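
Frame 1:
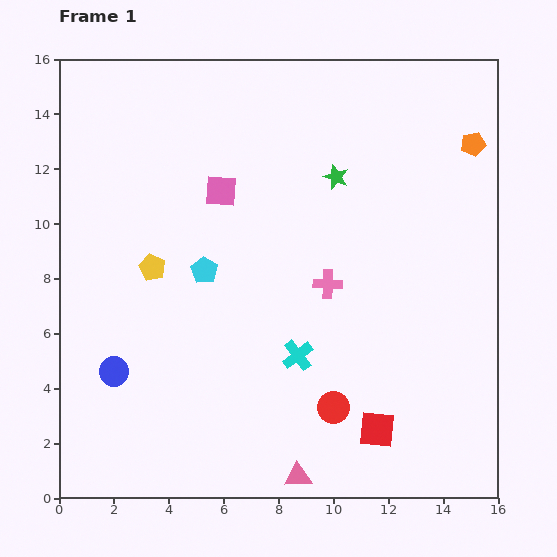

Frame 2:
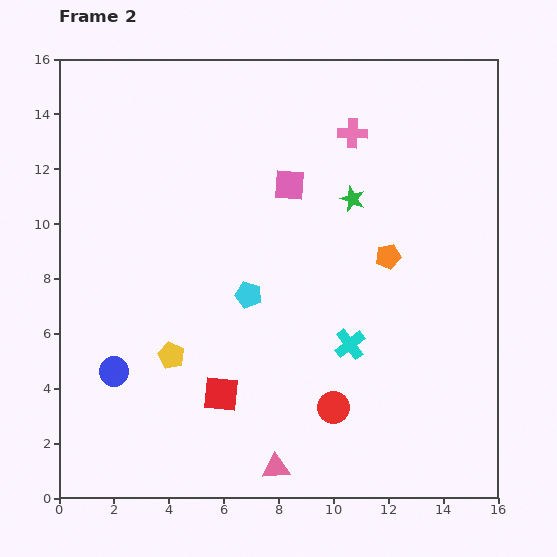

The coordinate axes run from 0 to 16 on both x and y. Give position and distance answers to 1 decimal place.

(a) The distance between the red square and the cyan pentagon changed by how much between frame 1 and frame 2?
-4.9

Distance in frame 1: 8.6. Distance in frame 2: 3.7.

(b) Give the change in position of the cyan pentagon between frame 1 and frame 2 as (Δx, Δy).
(1.6, -0.9)

The cyan pentagon was at (5.3, 8.3) in frame 1 and (6.9, 7.4) in frame 2.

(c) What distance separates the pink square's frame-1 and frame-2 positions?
2.5

The pink square moved from (5.9, 11.2) to (8.4, 11.4), a distance of √(2.5² + 0.2²) ≈ 2.5.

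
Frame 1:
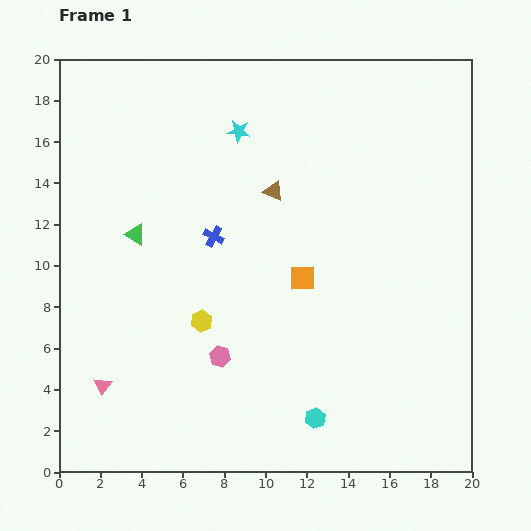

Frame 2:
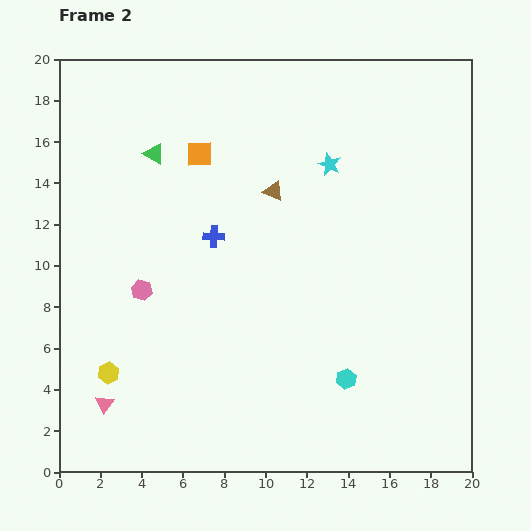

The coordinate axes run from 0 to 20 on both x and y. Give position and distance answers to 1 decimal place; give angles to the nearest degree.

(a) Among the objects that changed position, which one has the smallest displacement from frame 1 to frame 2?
the pink triangle

(moved 0.9)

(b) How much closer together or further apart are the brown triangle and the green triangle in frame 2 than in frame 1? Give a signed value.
-0.9

Distance in frame 1: 7.0. Distance in frame 2: 6.1.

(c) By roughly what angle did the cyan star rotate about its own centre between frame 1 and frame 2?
16° clockwise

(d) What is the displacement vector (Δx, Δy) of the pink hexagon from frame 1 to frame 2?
(-3.8, 3.2)

The pink hexagon was at (7.8, 5.6) in frame 1 and (4.0, 8.8) in frame 2.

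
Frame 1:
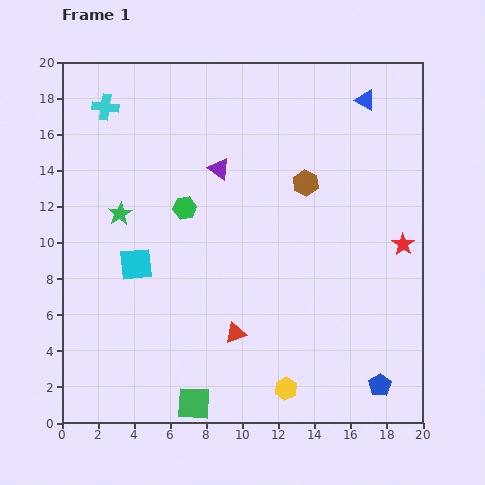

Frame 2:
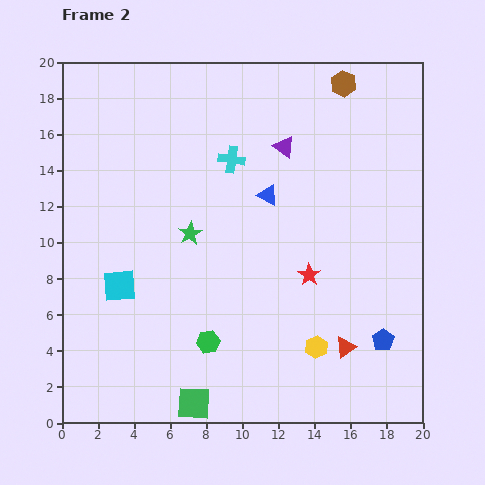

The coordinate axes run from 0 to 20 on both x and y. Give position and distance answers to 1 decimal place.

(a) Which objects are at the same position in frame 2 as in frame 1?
the green square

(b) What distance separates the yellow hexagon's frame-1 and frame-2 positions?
2.9

The yellow hexagon moved from (12.4, 1.9) to (14.1, 4.2), a distance of √(1.7² + 2.3²) ≈ 2.9.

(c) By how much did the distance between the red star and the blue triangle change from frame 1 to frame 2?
-3.3

Distance in frame 1: 8.3. Distance in frame 2: 5.0.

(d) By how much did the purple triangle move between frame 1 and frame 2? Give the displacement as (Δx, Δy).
(3.6, 1.2)

The purple triangle was at (8.7, 14.1) in frame 1 and (12.3, 15.3) in frame 2.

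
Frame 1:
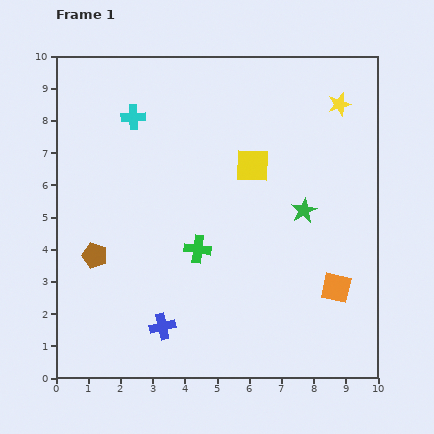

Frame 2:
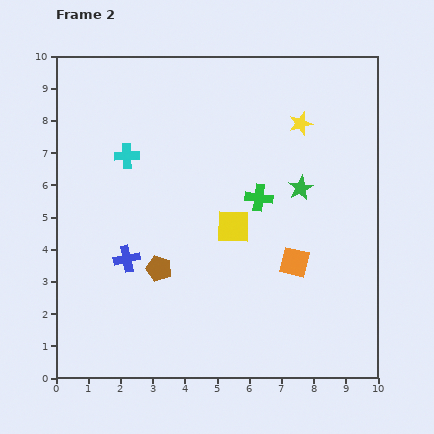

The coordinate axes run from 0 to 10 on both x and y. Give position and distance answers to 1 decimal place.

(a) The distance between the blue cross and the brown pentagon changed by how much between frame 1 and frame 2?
-2.0

Distance in frame 1: 3.0. Distance in frame 2: 1.0.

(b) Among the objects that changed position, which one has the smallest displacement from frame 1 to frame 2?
the green star

(moved 0.7)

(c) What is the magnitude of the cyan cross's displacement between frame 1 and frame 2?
1.2

The cyan cross moved from (2.4, 8.1) to (2.2, 6.9), a distance of √(0.2² + 1.2²) ≈ 1.2.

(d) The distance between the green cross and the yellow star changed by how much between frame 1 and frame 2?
-3.7

Distance in frame 1: 6.3. Distance in frame 2: 2.6.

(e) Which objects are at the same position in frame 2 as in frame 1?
none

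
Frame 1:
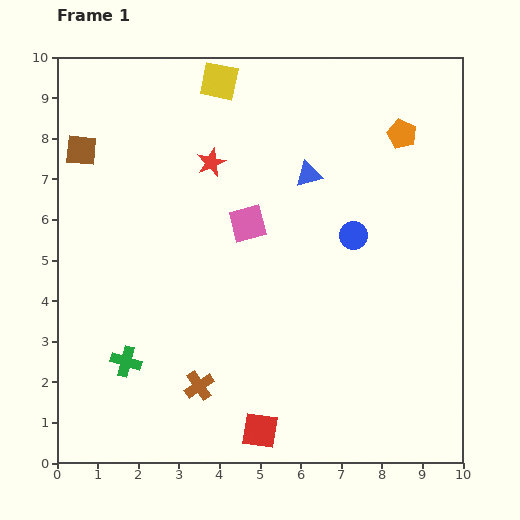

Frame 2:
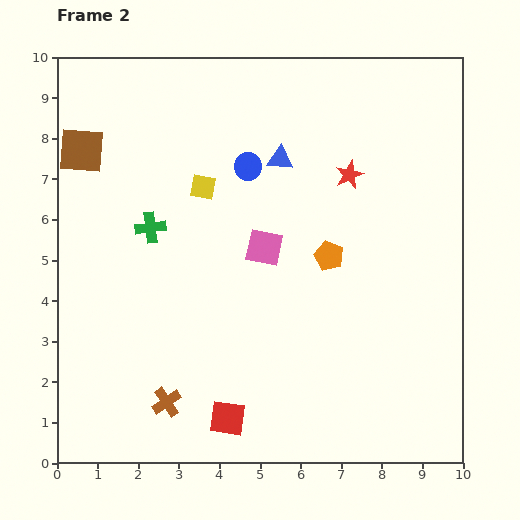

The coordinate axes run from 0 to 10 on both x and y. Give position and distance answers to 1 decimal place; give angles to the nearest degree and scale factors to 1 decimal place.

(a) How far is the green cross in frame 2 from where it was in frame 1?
3.4

The green cross moved from (1.7, 2.5) to (2.3, 5.8), a distance of √(0.6² + 3.3²) ≈ 3.4.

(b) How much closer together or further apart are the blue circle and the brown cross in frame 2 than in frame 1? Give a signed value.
+0.8

Distance in frame 1: 5.3. Distance in frame 2: 6.1.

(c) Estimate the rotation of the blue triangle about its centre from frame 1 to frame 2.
20° clockwise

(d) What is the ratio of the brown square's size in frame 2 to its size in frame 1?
1.5×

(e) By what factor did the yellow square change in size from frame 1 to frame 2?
0.7×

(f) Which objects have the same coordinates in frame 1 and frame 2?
the brown square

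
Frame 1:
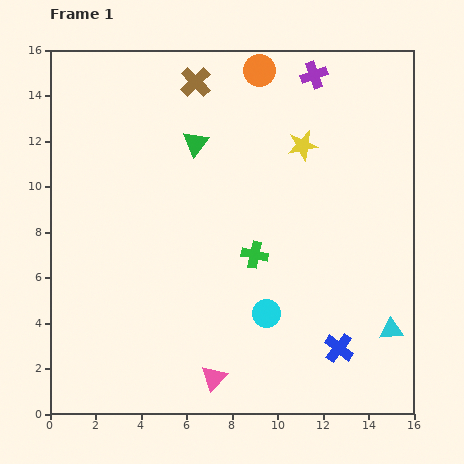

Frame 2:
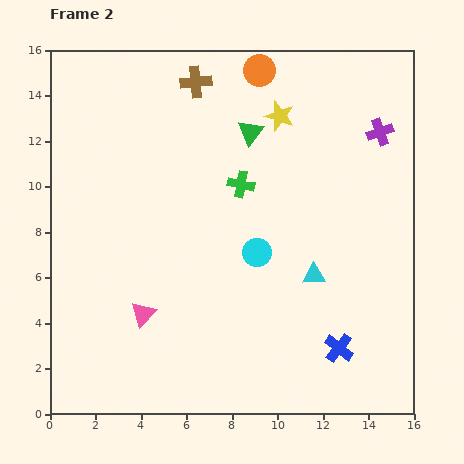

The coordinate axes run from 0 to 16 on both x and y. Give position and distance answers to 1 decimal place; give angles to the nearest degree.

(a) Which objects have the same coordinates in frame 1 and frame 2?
the orange circle, the blue cross, the brown cross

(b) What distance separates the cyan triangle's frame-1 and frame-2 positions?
4.2

The cyan triangle moved from (15.0, 3.7) to (11.6, 6.1), a distance of √(3.4² + 2.4²) ≈ 4.2.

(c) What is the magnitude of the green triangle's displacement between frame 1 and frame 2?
2.5

The green triangle moved from (6.4, 11.9) to (8.8, 12.4), a distance of √(2.4² + 0.5²) ≈ 2.5.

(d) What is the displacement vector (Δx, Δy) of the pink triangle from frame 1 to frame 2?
(-3.1, 2.8)

The pink triangle was at (7.2, 1.6) in frame 1 and (4.1, 4.4) in frame 2.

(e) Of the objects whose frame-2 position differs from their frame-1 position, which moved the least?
the yellow star

(moved 1.6)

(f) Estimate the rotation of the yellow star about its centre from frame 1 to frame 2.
30° clockwise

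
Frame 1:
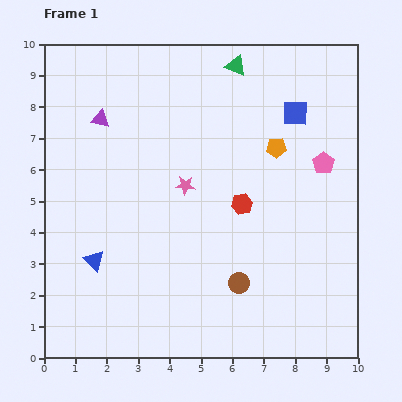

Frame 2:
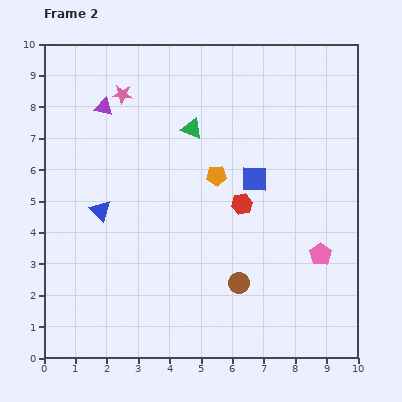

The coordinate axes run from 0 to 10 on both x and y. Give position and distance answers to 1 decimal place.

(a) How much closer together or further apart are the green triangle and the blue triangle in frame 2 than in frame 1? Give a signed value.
-3.8

Distance in frame 1: 7.7. Distance in frame 2: 3.9.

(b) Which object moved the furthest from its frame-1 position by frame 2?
the pink star

(moved 3.5; next 2.9)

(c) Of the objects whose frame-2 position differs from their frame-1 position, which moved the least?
the purple triangle

(moved 0.4)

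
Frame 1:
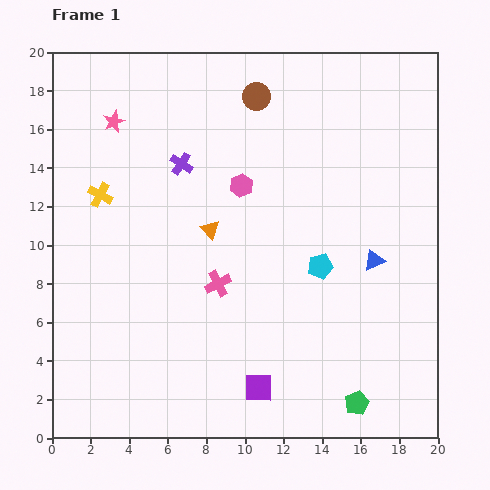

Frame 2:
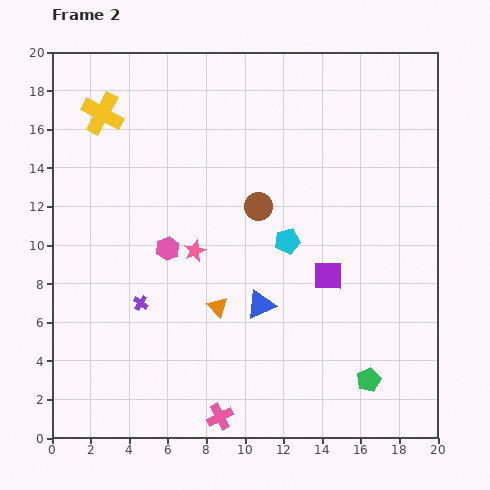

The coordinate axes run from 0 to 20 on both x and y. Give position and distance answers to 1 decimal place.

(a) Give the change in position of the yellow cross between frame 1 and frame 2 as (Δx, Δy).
(0.1, 4.2)

The yellow cross was at (2.5, 12.6) in frame 1 and (2.6, 16.8) in frame 2.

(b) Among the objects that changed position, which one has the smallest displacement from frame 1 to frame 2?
the green pentagon

(moved 1.3)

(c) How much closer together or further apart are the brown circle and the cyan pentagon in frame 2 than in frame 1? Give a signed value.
-7.1

Distance in frame 1: 9.4. Distance in frame 2: 2.3.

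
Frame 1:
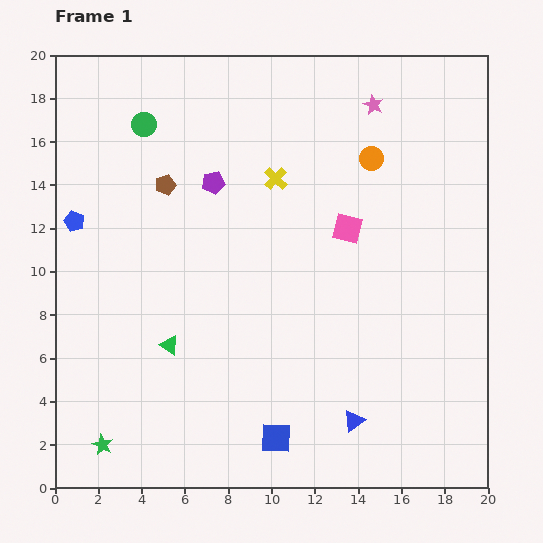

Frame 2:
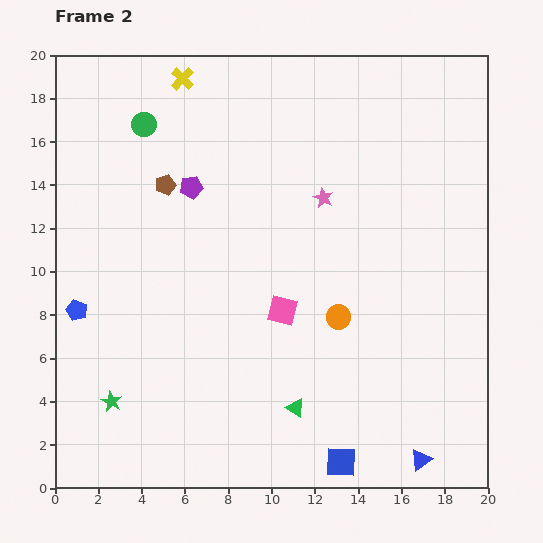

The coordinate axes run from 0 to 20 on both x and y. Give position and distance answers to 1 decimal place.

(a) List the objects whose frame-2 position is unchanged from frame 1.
the green circle, the brown pentagon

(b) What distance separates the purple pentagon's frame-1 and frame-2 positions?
1.0

The purple pentagon moved from (7.3, 14.1) to (6.3, 13.9), a distance of √(1.0² + 0.2²) ≈ 1.0.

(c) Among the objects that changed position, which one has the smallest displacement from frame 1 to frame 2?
the purple pentagon

(moved 1.0)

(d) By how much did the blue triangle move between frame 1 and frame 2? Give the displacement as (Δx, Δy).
(3.1, -1.8)

The blue triangle was at (13.8, 3.1) in frame 1 and (16.9, 1.3) in frame 2.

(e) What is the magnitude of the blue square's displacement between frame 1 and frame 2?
3.2

The blue square moved from (10.2, 2.3) to (13.2, 1.2), a distance of √(3.0² + 1.1²) ≈ 3.2.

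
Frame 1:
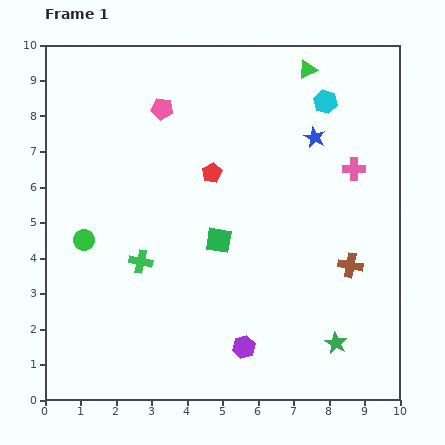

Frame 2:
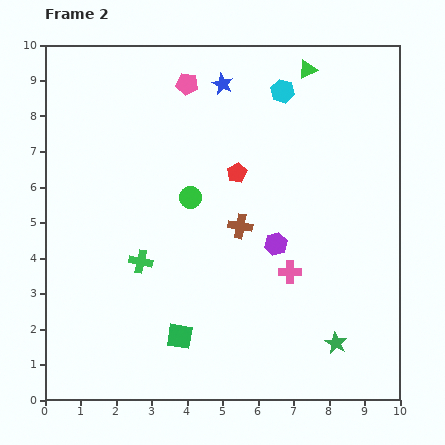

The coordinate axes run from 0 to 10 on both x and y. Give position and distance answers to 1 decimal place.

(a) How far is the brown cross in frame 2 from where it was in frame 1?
3.3

The brown cross moved from (8.6, 3.8) to (5.5, 4.9), a distance of √(3.1² + 1.1²) ≈ 3.3.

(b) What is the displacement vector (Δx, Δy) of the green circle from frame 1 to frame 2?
(3.0, 1.2)

The green circle was at (1.1, 4.5) in frame 1 and (4.1, 5.7) in frame 2.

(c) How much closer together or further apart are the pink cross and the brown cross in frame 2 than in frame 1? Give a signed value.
-0.8

Distance in frame 1: 2.7. Distance in frame 2: 1.9.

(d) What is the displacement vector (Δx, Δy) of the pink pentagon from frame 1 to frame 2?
(0.7, 0.7)

The pink pentagon was at (3.3, 8.2) in frame 1 and (4.0, 8.9) in frame 2.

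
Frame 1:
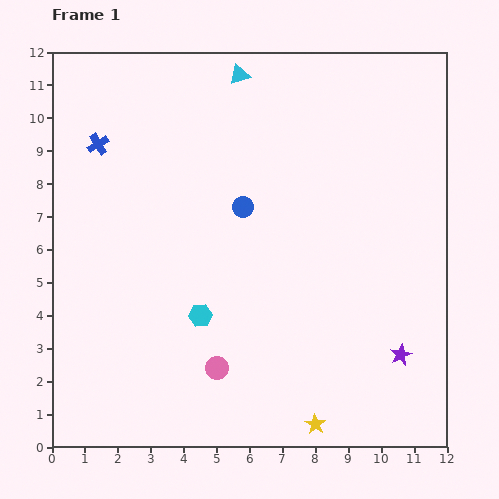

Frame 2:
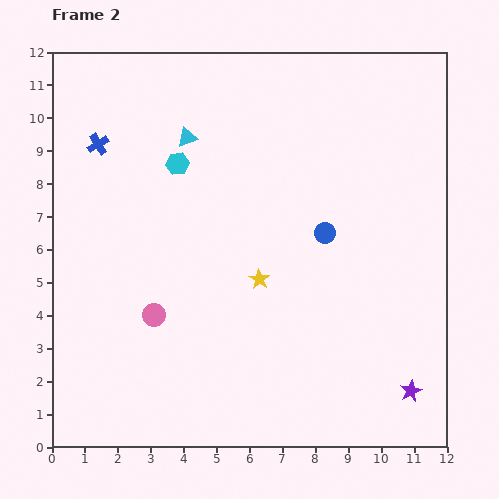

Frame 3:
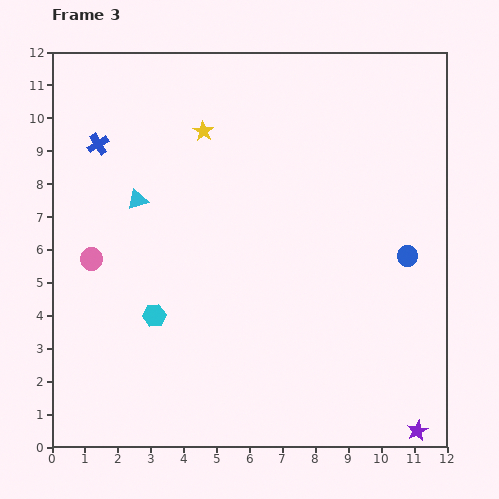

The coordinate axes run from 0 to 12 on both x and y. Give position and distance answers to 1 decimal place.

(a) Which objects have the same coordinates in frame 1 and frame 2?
the blue cross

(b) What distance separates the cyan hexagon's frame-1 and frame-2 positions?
4.7

The cyan hexagon moved from (4.5, 4.0) to (3.8, 8.6), a distance of √(0.7² + 4.6²) ≈ 4.7.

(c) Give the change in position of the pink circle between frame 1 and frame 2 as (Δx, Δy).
(-1.9, 1.6)

The pink circle was at (5.0, 2.4) in frame 1 and (3.1, 4.0) in frame 2.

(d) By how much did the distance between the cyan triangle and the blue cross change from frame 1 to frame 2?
-2.1

Distance in frame 1: 4.8. Distance in frame 2: 2.7.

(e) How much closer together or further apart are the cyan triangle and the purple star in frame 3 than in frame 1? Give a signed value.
+1.2

Distance in frame 1: 9.8. Distance in frame 3: 11.0.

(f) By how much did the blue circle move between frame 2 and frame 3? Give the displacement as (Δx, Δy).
(2.5, -0.7)

The blue circle was at (8.3, 6.5) in frame 2 and (10.8, 5.8) in frame 3.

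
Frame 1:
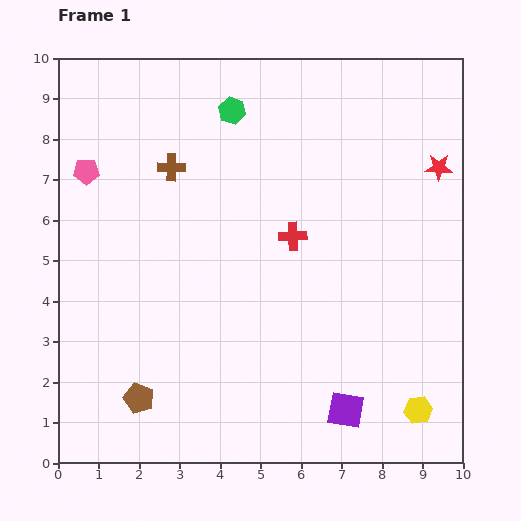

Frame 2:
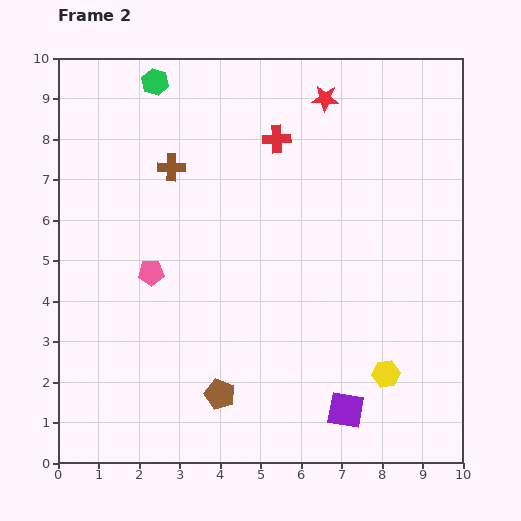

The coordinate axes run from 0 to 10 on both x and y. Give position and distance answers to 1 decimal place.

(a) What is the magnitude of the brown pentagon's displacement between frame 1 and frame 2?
2.0

The brown pentagon moved from (2.0, 1.6) to (4.0, 1.7), a distance of √(2.0² + 0.1²) ≈ 2.0.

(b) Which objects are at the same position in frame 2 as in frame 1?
the brown cross, the purple square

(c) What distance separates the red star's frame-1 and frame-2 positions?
3.3

The red star moved from (9.4, 7.3) to (6.6, 9.0), a distance of √(2.8² + 1.7²) ≈ 3.3.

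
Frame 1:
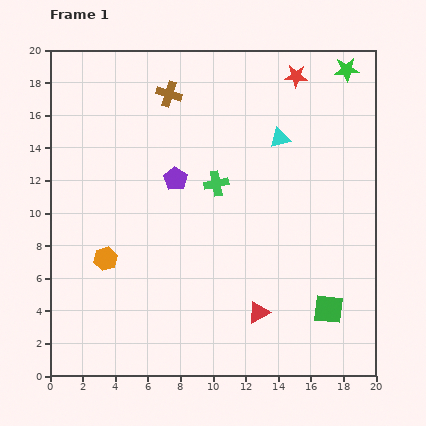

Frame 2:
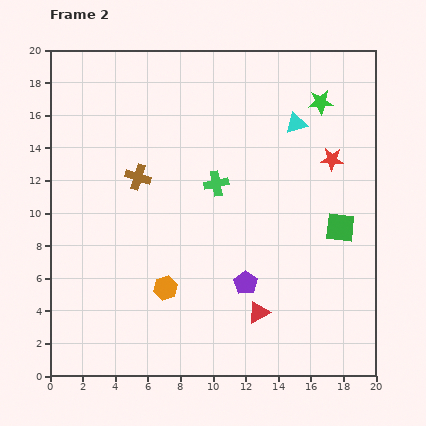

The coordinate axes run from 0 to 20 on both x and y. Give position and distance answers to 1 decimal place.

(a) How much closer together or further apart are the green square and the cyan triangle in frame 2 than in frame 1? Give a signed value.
-4.0

Distance in frame 1: 10.9. Distance in frame 2: 6.9.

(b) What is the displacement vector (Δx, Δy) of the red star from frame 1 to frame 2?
(2.2, -5.1)

The red star was at (15.1, 18.4) in frame 1 and (17.3, 13.3) in frame 2.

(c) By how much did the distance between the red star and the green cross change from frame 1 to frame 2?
-0.9

Distance in frame 1: 8.2. Distance in frame 2: 7.3.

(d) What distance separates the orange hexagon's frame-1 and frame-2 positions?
4.1

The orange hexagon moved from (3.4, 7.2) to (7.1, 5.4), a distance of √(3.7² + 1.8²) ≈ 4.1.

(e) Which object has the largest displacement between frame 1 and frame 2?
the purple pentagon

(moved 7.7; next 5.6)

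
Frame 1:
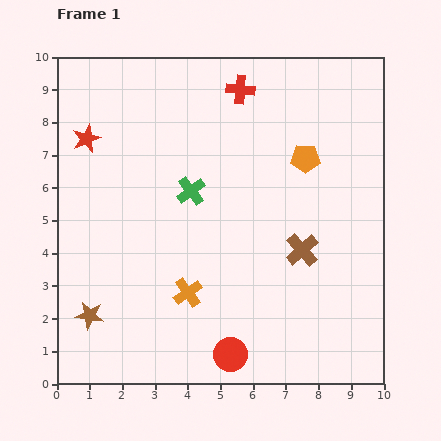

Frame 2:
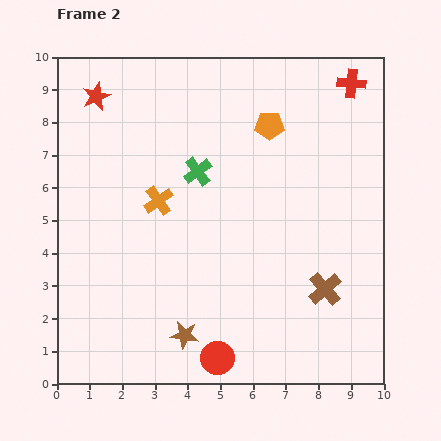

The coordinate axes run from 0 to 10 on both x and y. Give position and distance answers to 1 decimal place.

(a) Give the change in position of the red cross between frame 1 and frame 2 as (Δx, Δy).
(3.4, 0.2)

The red cross was at (5.6, 9.0) in frame 1 and (9.0, 9.2) in frame 2.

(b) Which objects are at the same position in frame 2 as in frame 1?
none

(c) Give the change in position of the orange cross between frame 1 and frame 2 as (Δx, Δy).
(-0.9, 2.8)

The orange cross was at (4.0, 2.8) in frame 1 and (3.1, 5.6) in frame 2.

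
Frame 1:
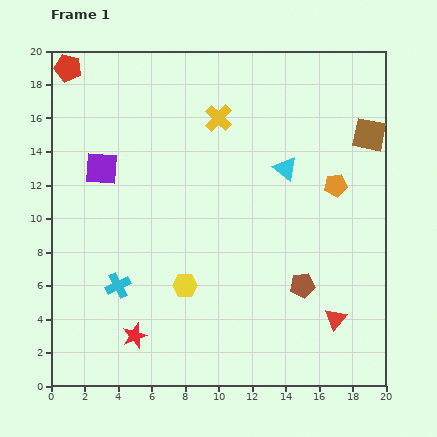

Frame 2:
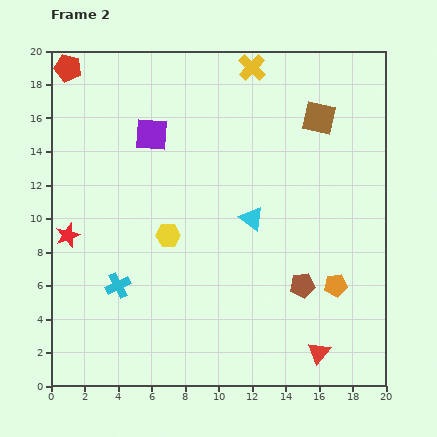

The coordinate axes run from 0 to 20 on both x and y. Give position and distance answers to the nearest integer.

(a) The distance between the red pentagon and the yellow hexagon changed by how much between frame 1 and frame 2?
-3

Distance in frame 1: 15. Distance in frame 2: 12.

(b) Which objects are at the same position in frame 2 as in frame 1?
the brown pentagon, the cyan cross, the red pentagon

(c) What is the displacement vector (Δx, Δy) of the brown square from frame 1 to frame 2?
(-3, 1)

The brown square was at (19, 15) in frame 1 and (16, 16) in frame 2.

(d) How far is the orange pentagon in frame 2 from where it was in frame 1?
6

The orange pentagon moved from (17, 12) to (17, 6), a distance of √(0² + 6²) ≈ 6.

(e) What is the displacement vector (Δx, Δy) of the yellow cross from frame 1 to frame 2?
(2, 3)

The yellow cross was at (10, 16) in frame 1 and (12, 19) in frame 2.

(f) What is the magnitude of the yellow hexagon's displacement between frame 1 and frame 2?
3

The yellow hexagon moved from (8, 6) to (7, 9), a distance of √(1² + 3²) ≈ 3.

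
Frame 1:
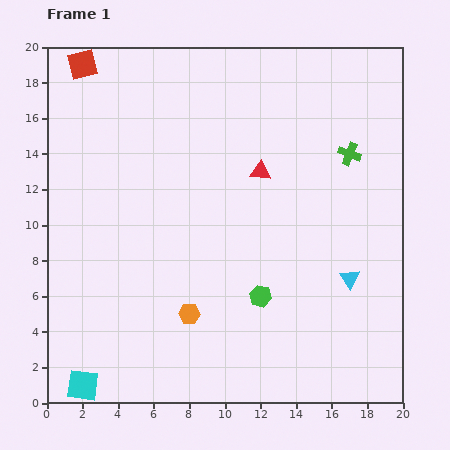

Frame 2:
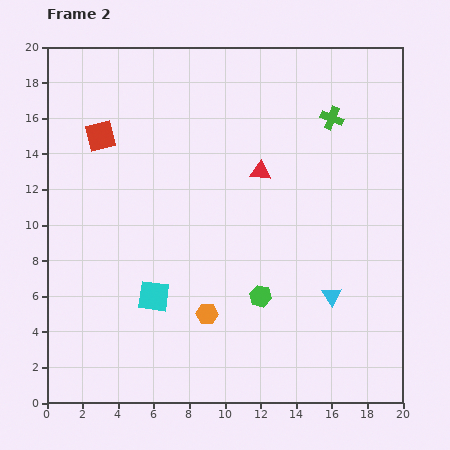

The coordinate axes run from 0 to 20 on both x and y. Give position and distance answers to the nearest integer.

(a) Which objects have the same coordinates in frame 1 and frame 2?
the green hexagon, the red triangle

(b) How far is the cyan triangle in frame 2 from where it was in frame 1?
1

The cyan triangle moved from (17, 7) to (16, 6), a distance of √(1² + 1²) ≈ 1.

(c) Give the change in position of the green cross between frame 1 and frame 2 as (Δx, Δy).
(-1, 2)

The green cross was at (17, 14) in frame 1 and (16, 16) in frame 2.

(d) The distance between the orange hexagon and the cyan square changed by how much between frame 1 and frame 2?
-4

Distance in frame 1: 7. Distance in frame 2: 3.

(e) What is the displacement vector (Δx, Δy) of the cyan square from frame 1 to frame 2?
(4, 5)

The cyan square was at (2, 1) in frame 1 and (6, 6) in frame 2.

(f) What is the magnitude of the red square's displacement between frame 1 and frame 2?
4

The red square moved from (2, 19) to (3, 15), a distance of √(1² + 4²) ≈ 4.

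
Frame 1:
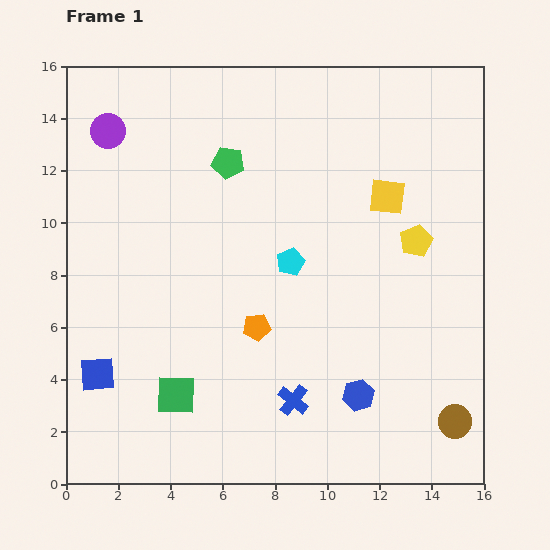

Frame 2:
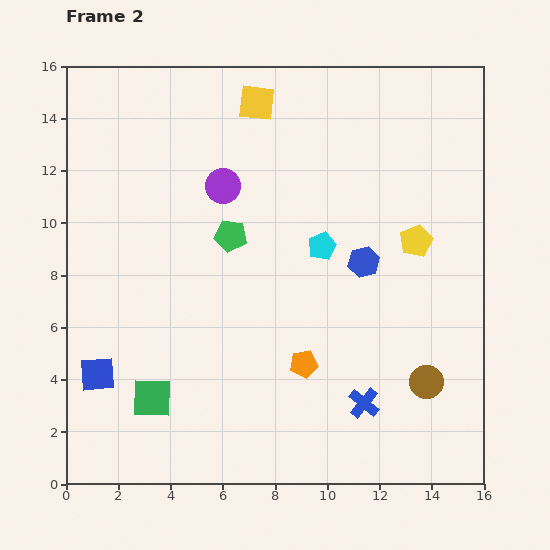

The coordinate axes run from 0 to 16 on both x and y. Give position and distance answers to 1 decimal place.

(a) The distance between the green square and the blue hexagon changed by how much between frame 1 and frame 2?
+2.6

Distance in frame 1: 7.0. Distance in frame 2: 9.6.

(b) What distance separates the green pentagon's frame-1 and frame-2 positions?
2.8

The green pentagon moved from (6.2, 12.3) to (6.3, 9.5), a distance of √(0.1² + 2.8²) ≈ 2.8.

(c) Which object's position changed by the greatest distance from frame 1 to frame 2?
the yellow square

(moved 6.2; next 5.1)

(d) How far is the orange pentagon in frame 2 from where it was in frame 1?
2.3

The orange pentagon moved from (7.3, 6.0) to (9.1, 4.6), a distance of √(1.8² + 1.4²) ≈ 2.3.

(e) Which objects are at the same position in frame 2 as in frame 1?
the yellow pentagon, the blue square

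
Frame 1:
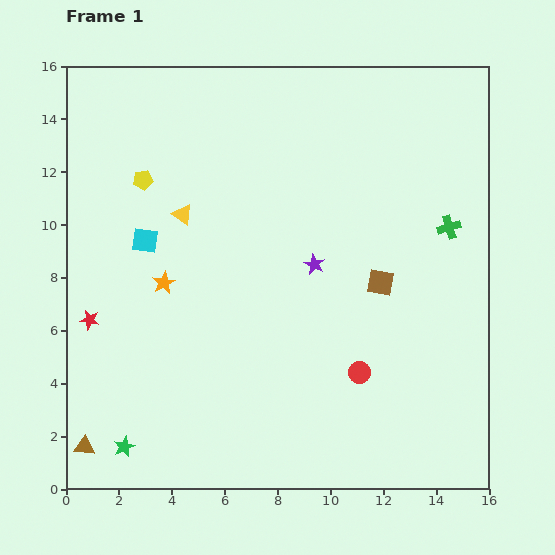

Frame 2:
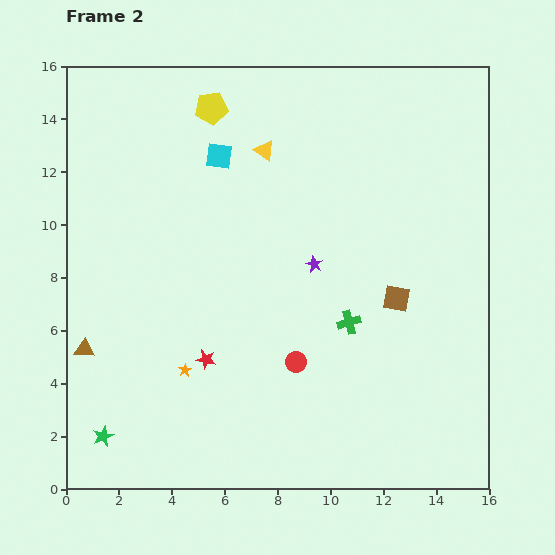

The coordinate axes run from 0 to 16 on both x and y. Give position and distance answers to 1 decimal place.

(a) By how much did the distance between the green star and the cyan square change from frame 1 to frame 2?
+3.7

Distance in frame 1: 7.8. Distance in frame 2: 11.5.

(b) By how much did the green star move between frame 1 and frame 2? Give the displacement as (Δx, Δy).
(-0.8, 0.4)

The green star was at (2.2, 1.6) in frame 1 and (1.4, 2.0) in frame 2.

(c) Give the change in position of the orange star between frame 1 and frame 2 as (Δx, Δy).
(0.8, -3.3)

The orange star was at (3.7, 7.8) in frame 1 and (4.5, 4.5) in frame 2.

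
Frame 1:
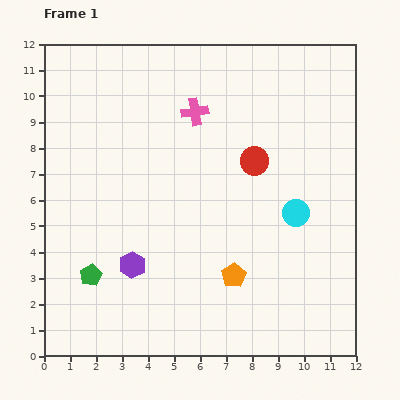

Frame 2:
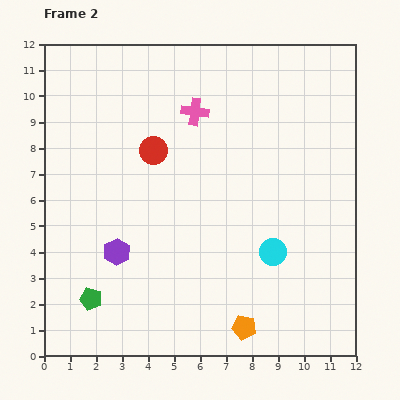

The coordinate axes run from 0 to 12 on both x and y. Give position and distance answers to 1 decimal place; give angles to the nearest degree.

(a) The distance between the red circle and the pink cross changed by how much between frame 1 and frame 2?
-0.8

Distance in frame 1: 3.0. Distance in frame 2: 2.2.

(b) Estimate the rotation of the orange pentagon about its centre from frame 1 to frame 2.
29° counter-clockwise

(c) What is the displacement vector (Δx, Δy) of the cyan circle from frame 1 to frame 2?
(-0.9, -1.5)

The cyan circle was at (9.7, 5.5) in frame 1 and (8.8, 4.0) in frame 2.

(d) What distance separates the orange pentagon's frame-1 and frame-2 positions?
2.0

The orange pentagon moved from (7.3, 3.1) to (7.7, 1.1), a distance of √(0.4² + 2.0²) ≈ 2.0.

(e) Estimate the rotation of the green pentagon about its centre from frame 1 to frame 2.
28° counter-clockwise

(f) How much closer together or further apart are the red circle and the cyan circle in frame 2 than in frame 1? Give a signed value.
+3.4

Distance in frame 1: 2.6. Distance in frame 2: 6.0.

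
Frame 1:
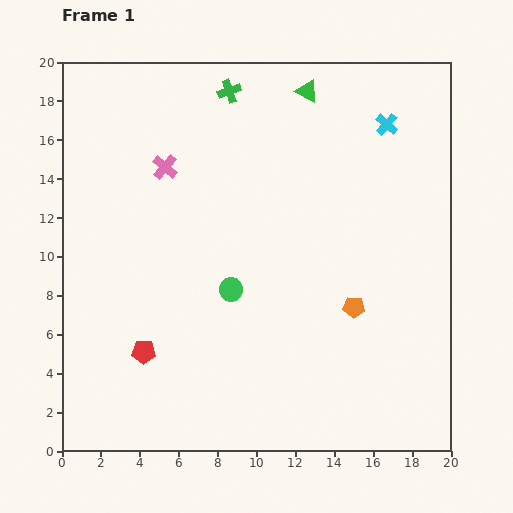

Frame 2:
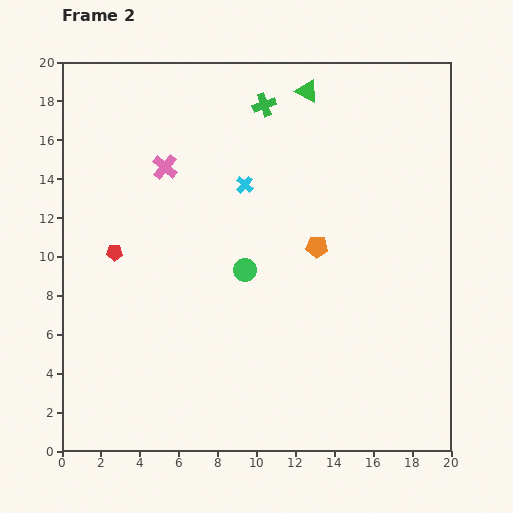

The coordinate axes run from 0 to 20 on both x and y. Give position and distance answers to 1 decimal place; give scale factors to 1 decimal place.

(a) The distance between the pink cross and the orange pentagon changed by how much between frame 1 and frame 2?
-3.3

Distance in frame 1: 12.1. Distance in frame 2: 8.8.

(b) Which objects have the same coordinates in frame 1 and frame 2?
the pink cross, the green triangle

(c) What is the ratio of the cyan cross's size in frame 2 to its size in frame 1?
0.8×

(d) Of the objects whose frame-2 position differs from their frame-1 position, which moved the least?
the green circle

(moved 1.2)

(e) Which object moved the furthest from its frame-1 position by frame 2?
the cyan cross

(moved 7.9; next 5.3)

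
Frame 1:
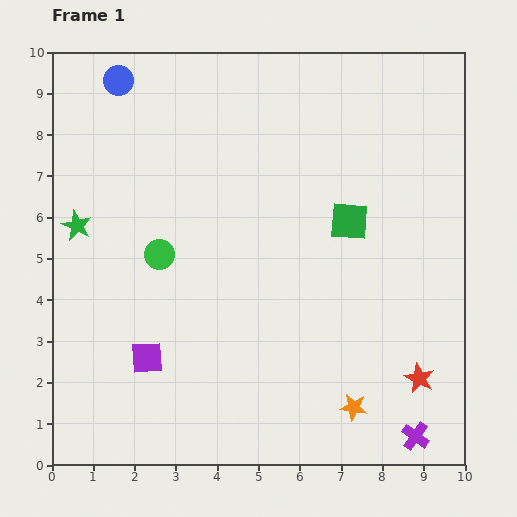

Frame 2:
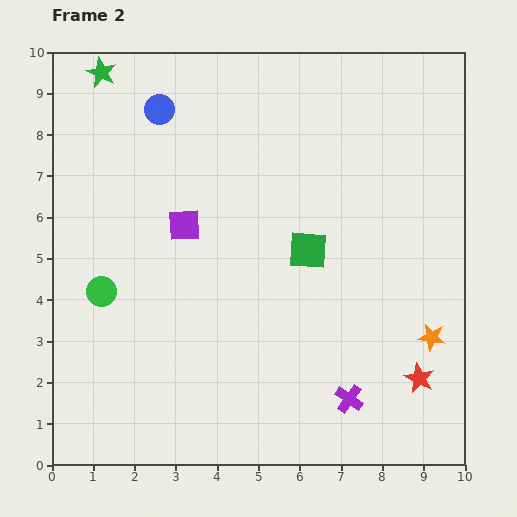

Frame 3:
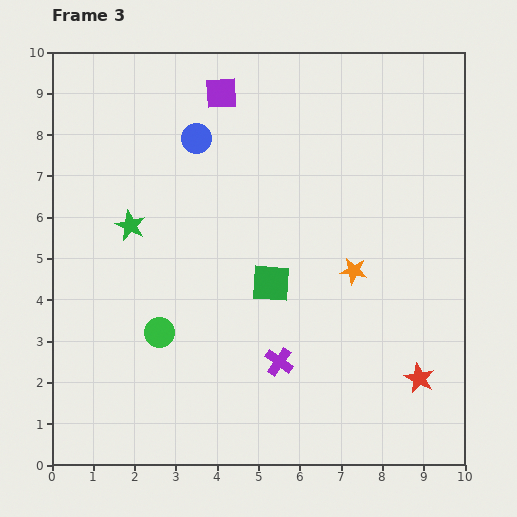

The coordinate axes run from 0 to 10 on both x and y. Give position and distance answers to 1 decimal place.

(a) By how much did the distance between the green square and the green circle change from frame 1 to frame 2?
+0.4

Distance in frame 1: 4.7. Distance in frame 2: 5.1.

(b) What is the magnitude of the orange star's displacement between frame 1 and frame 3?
3.3

The orange star moved from (7.3, 1.4) to (7.3, 4.7), a distance of √(0.0² + 3.3²) ≈ 3.3.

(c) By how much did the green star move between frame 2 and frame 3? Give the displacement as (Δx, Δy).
(0.7, -3.7)

The green star was at (1.2, 9.5) in frame 2 and (1.9, 5.8) in frame 3.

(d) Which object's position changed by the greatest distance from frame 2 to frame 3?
the green star

(moved 3.8; next 3.3)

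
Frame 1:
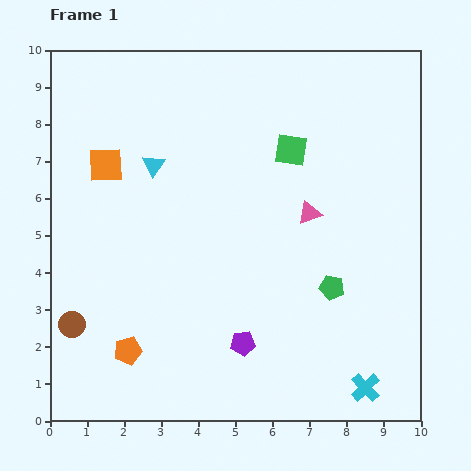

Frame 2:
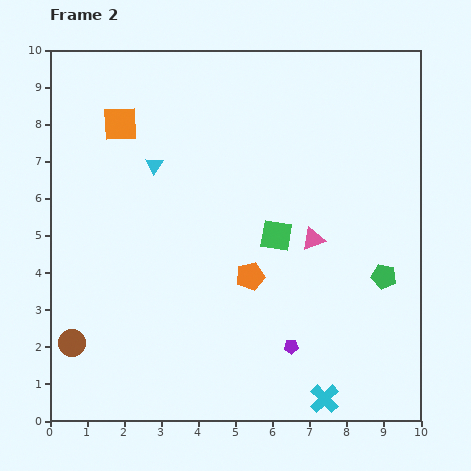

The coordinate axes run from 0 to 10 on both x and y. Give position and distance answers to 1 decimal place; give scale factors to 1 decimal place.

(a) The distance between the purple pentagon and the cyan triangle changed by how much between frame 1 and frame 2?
+0.7

Distance in frame 1: 5.4. Distance in frame 2: 6.1.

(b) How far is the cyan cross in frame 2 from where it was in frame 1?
1.1

The cyan cross moved from (8.5, 0.9) to (7.4, 0.6), a distance of √(1.1² + 0.3²) ≈ 1.1.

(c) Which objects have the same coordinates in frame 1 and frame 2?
the cyan triangle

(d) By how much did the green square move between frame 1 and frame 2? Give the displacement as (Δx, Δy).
(-0.4, -2.3)

The green square was at (6.5, 7.3) in frame 1 and (6.1, 5.0) in frame 2.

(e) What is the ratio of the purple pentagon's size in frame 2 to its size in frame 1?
0.6×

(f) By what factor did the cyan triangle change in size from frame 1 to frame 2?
0.8×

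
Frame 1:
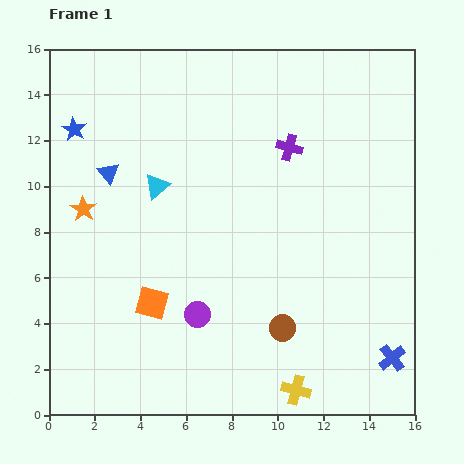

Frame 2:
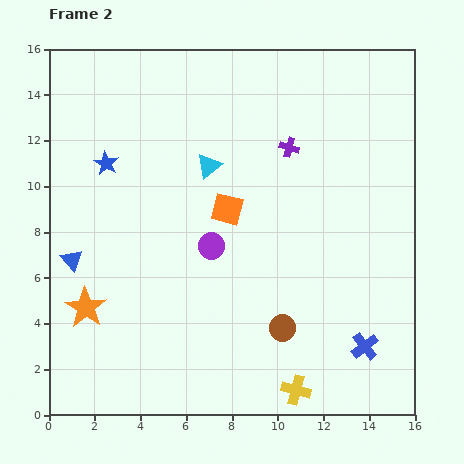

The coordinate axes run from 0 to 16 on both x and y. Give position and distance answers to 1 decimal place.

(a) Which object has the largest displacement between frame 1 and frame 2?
the orange square

(moved 5.3; next 4.3)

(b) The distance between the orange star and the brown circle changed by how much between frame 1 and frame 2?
-1.5

Distance in frame 1: 10.1. Distance in frame 2: 8.6.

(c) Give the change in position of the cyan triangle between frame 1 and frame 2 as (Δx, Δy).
(2.3, 0.9)

The cyan triangle was at (4.7, 10.0) in frame 1 and (7.0, 10.9) in frame 2.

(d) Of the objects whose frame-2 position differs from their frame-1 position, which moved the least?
the blue cross

(moved 1.3)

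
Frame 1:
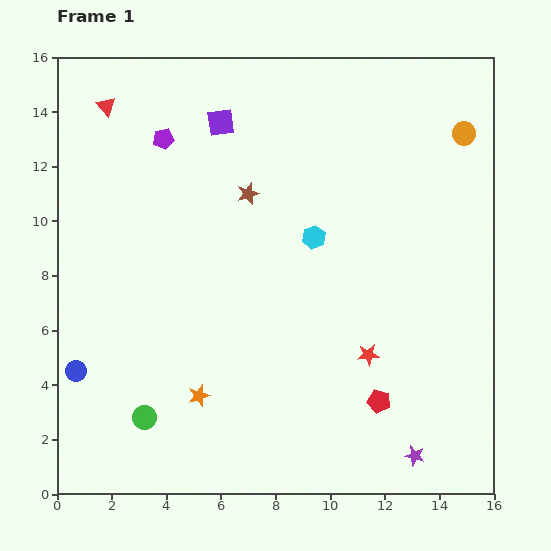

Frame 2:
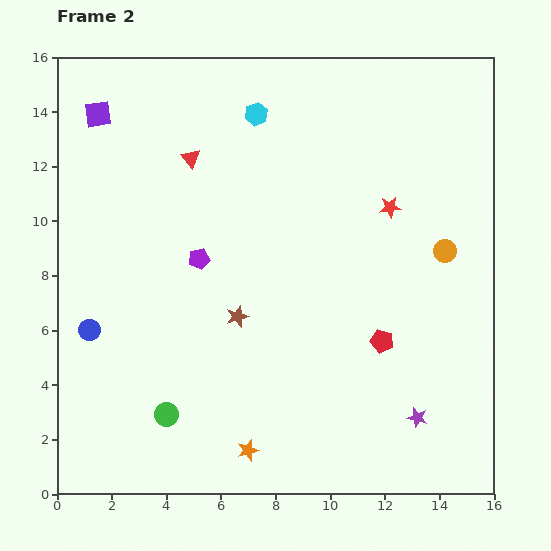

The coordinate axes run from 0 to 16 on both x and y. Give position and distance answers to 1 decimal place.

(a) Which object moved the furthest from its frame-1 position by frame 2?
the red star

(moved 5.5; next 5.0)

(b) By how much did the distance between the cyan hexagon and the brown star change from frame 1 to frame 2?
+4.5

Distance in frame 1: 2.9. Distance in frame 2: 7.4.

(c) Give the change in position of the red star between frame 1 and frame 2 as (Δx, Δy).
(0.8, 5.4)

The red star was at (11.4, 5.1) in frame 1 and (12.2, 10.5) in frame 2.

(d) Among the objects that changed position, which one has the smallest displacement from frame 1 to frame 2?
the green circle

(moved 0.8)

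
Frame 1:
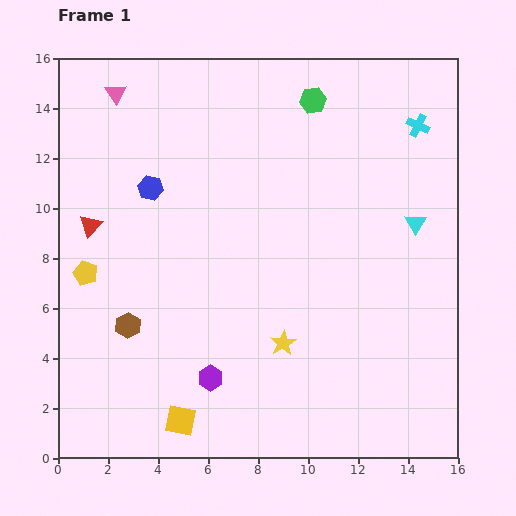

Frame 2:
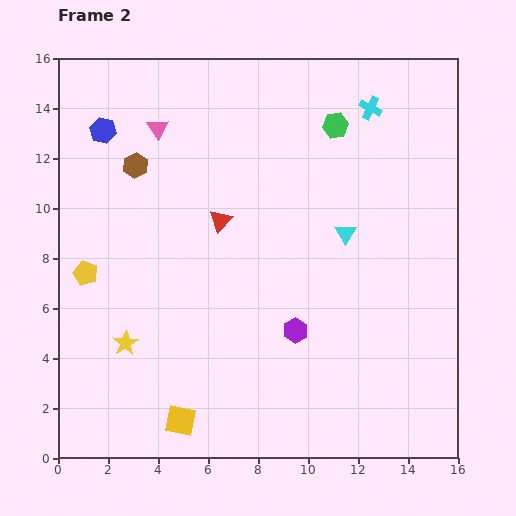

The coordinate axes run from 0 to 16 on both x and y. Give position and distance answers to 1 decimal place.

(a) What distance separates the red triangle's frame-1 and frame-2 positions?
5.2

The red triangle moved from (1.3, 9.3) to (6.5, 9.5), a distance of √(5.2² + 0.2²) ≈ 5.2.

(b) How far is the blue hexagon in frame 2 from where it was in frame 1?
3.0

The blue hexagon moved from (3.7, 10.8) to (1.8, 13.1), a distance of √(1.9² + 2.3²) ≈ 3.0.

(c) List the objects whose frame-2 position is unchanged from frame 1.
the yellow pentagon, the yellow square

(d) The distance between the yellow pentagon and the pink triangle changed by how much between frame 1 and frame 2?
-0.8

Distance in frame 1: 7.3. Distance in frame 2: 6.5.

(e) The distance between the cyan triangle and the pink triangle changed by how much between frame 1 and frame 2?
-4.5

Distance in frame 1: 13.1. Distance in frame 2: 8.6.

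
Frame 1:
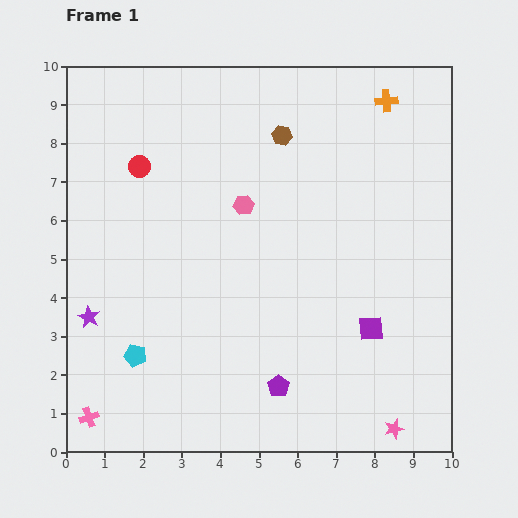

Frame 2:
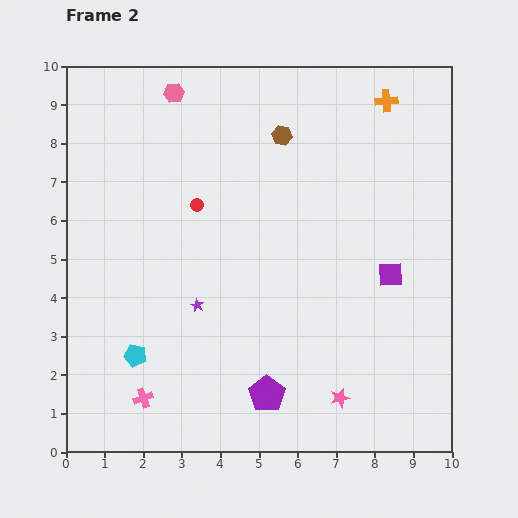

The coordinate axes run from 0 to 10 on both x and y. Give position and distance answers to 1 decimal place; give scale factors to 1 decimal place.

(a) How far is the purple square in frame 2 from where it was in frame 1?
1.5

The purple square moved from (7.9, 3.2) to (8.4, 4.6), a distance of √(0.5² + 1.4²) ≈ 1.5.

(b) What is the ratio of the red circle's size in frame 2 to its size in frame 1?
0.6×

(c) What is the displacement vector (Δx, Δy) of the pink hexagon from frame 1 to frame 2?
(-1.8, 2.9)

The pink hexagon was at (4.6, 6.4) in frame 1 and (2.8, 9.3) in frame 2.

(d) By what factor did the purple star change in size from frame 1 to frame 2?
0.6×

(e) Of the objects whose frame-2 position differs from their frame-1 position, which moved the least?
the purple pentagon

(moved 0.4)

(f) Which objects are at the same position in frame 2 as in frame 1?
the cyan pentagon, the orange cross, the brown hexagon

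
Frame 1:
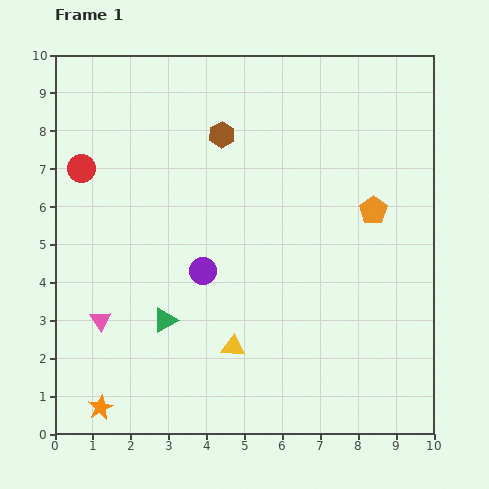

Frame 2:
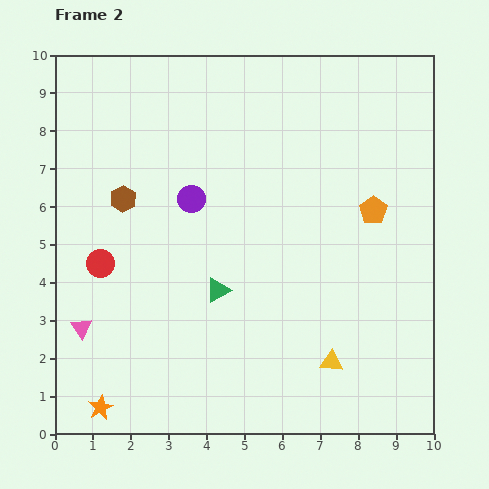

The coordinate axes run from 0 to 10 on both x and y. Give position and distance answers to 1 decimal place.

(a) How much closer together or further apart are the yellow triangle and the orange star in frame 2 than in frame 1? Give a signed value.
+2.4

Distance in frame 1: 3.8. Distance in frame 2: 6.2.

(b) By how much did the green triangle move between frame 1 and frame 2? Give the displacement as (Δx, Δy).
(1.4, 0.8)

The green triangle was at (2.9, 3.0) in frame 1 and (4.3, 3.8) in frame 2.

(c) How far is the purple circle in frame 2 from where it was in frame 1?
1.9

The purple circle moved from (3.9, 4.3) to (3.6, 6.2), a distance of √(0.3² + 1.9²) ≈ 1.9.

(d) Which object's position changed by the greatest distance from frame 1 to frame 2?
the brown hexagon

(moved 3.1; next 2.6)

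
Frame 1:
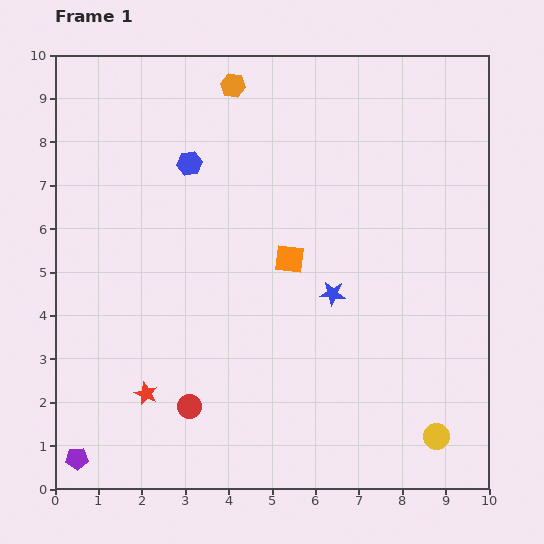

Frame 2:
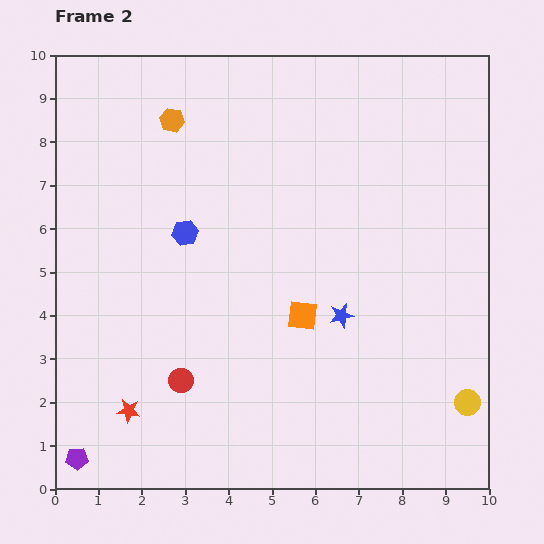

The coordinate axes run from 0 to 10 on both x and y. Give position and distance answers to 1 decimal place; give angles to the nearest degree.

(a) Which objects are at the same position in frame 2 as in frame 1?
the purple pentagon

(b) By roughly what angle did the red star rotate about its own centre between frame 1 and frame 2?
16° counter-clockwise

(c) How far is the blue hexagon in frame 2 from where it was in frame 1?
1.6

The blue hexagon moved from (3.1, 7.5) to (3.0, 5.9), a distance of √(0.1² + 1.6²) ≈ 1.6.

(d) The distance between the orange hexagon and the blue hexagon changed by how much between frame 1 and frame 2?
+0.5

Distance in frame 1: 2.1. Distance in frame 2: 2.6.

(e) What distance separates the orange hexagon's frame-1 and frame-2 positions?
1.6

The orange hexagon moved from (4.1, 9.3) to (2.7, 8.5), a distance of √(1.4² + 0.8²) ≈ 1.6.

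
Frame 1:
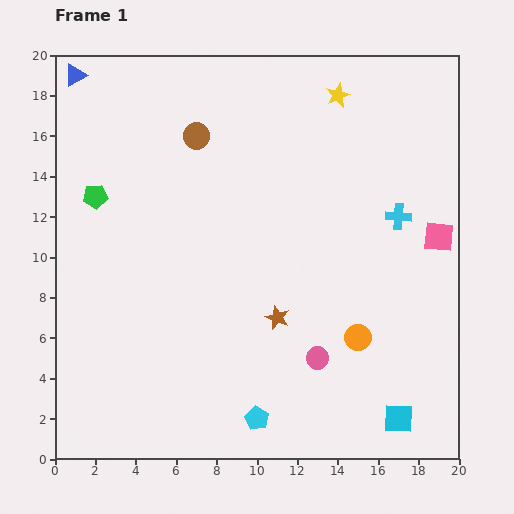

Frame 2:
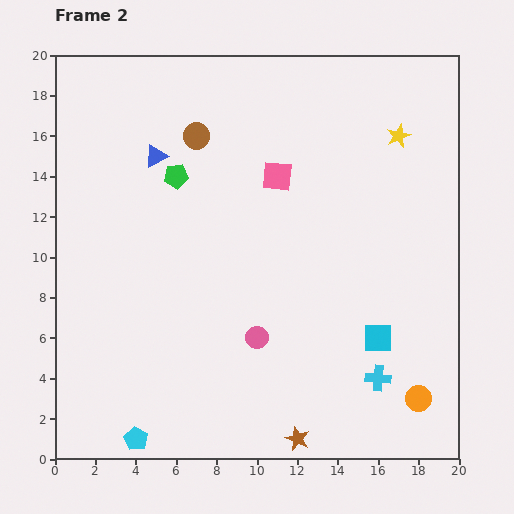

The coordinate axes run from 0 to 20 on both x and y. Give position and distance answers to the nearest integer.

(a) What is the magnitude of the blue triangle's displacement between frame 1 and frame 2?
6

The blue triangle moved from (1, 19) to (5, 15), a distance of √(4² + 4²) ≈ 6.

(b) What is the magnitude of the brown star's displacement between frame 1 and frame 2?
6

The brown star moved from (11, 7) to (12, 1), a distance of √(1² + 6²) ≈ 6.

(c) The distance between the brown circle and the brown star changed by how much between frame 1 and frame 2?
+6

Distance in frame 1: 10. Distance in frame 2: 16.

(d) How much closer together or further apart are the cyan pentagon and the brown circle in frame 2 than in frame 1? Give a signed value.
+1

Distance in frame 1: 14. Distance in frame 2: 15.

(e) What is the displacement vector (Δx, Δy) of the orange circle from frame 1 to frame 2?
(3, -3)

The orange circle was at (15, 6) in frame 1 and (18, 3) in frame 2.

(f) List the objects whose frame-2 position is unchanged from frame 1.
the brown circle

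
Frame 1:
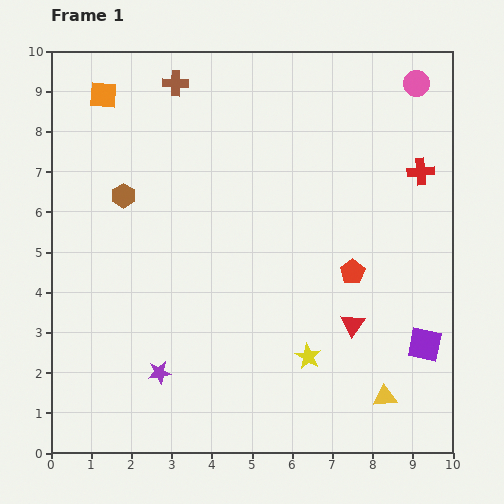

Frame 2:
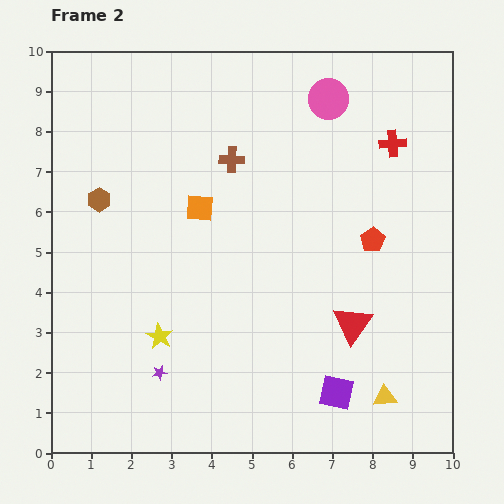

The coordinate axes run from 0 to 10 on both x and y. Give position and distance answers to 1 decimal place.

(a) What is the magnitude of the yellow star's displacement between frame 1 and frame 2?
3.7

The yellow star moved from (6.4, 2.4) to (2.7, 2.9), a distance of √(3.7² + 0.5²) ≈ 3.7.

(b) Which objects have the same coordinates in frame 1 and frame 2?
the purple star, the yellow triangle, the red triangle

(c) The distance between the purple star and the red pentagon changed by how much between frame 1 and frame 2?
+0.8

Distance in frame 1: 5.4. Distance in frame 2: 6.2.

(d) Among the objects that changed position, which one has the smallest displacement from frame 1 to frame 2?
the brown hexagon

(moved 0.6)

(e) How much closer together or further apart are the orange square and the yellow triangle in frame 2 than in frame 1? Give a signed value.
-3.7

Distance in frame 1: 10.3. Distance in frame 2: 6.6.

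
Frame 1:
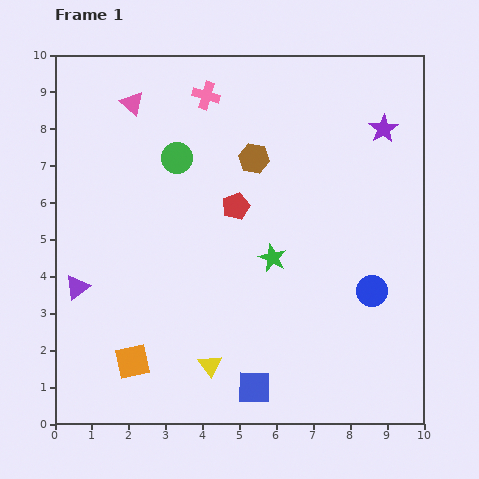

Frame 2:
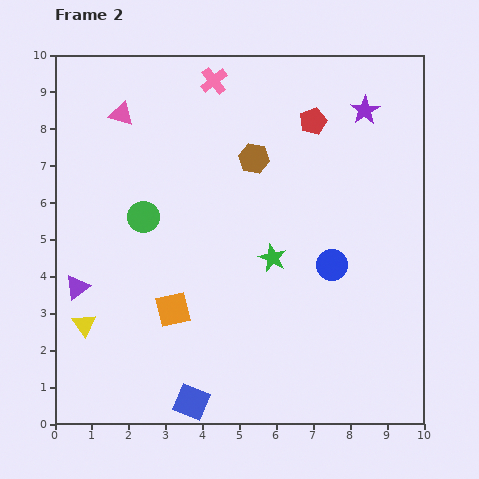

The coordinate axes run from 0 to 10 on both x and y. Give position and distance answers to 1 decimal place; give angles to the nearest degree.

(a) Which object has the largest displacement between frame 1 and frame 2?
the yellow triangle

(moved 3.6; next 3.1)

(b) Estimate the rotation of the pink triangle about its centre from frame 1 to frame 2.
25° counter-clockwise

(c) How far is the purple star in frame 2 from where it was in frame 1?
0.7

The purple star moved from (8.9, 8.0) to (8.4, 8.5), a distance of √(0.5² + 0.5²) ≈ 0.7.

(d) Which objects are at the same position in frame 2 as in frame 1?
the brown hexagon, the purple triangle, the green star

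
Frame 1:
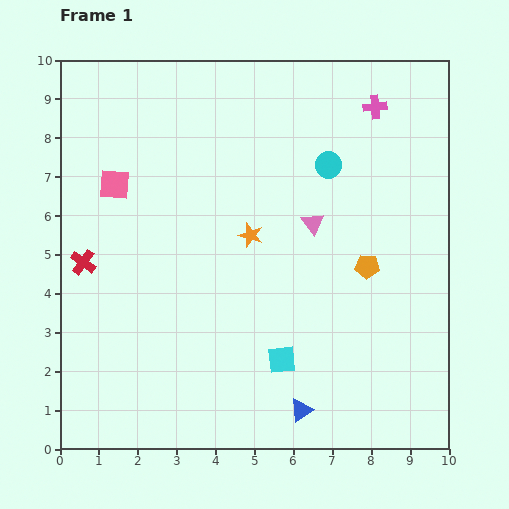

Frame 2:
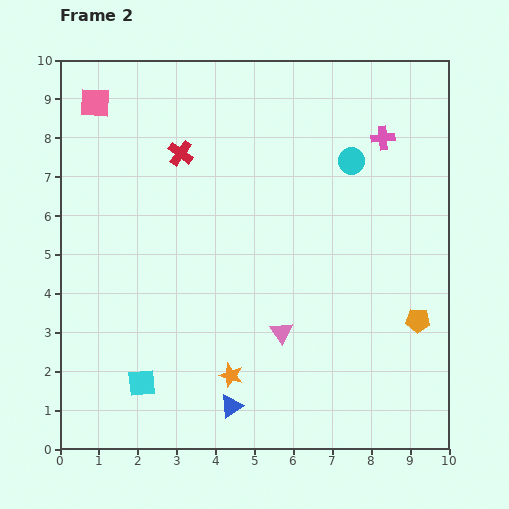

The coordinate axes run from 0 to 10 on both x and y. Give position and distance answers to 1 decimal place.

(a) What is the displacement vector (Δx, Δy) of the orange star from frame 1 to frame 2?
(-0.5, -3.6)

The orange star was at (4.9, 5.5) in frame 1 and (4.4, 1.9) in frame 2.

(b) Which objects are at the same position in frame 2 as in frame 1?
none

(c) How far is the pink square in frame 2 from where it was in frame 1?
2.2

The pink square moved from (1.4, 6.8) to (0.9, 8.9), a distance of √(0.5² + 2.1²) ≈ 2.2.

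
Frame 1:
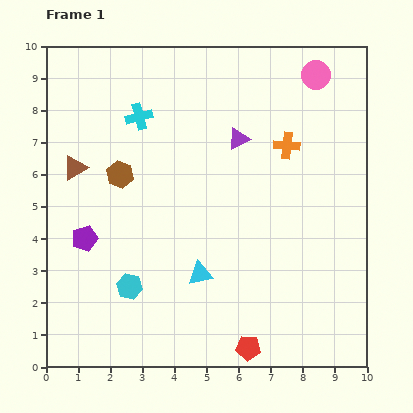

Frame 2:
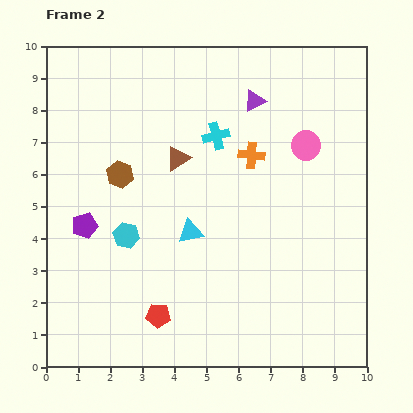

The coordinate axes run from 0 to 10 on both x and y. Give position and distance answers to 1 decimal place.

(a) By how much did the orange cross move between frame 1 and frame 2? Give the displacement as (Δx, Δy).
(-1.1, -0.3)

The orange cross was at (7.5, 6.9) in frame 1 and (6.4, 6.6) in frame 2.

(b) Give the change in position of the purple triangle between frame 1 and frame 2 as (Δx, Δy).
(0.5, 1.2)

The purple triangle was at (6.0, 7.1) in frame 1 and (6.5, 8.3) in frame 2.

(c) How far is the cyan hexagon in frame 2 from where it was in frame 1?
1.6

The cyan hexagon moved from (2.6, 2.5) to (2.5, 4.1), a distance of √(0.1² + 1.6²) ≈ 1.6.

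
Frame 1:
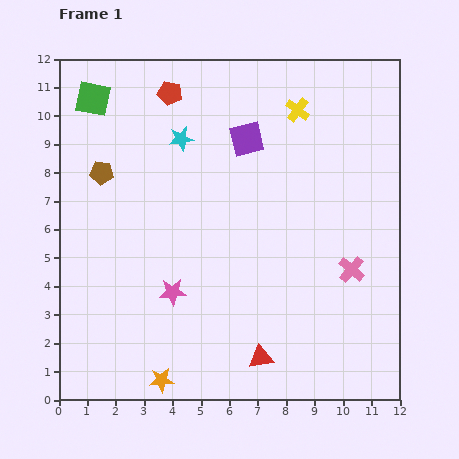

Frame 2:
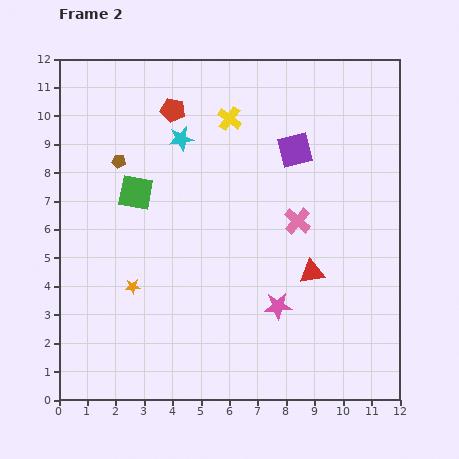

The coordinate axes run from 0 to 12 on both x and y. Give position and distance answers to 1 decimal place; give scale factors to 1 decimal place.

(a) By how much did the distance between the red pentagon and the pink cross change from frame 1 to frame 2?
-3.0

Distance in frame 1: 8.9. Distance in frame 2: 5.9.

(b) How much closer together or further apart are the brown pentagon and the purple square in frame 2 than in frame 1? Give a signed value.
+1.0

Distance in frame 1: 5.2. Distance in frame 2: 6.2.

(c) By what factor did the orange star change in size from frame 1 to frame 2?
0.6×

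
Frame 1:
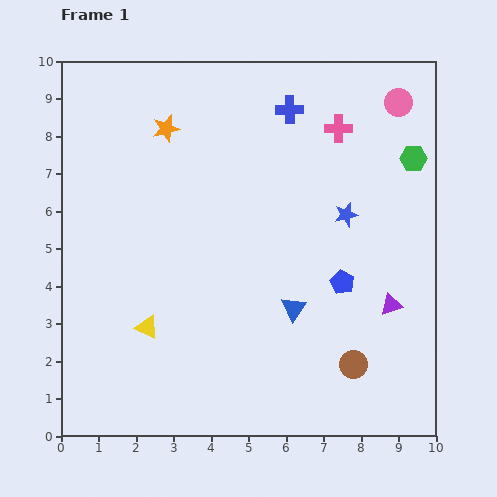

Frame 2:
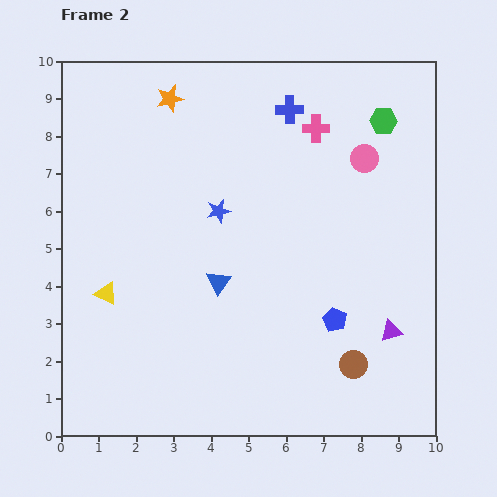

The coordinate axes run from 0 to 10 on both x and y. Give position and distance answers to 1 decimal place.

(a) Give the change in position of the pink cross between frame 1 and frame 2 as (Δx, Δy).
(-0.6, 0.0)

The pink cross was at (7.4, 8.2) in frame 1 and (6.8, 8.2) in frame 2.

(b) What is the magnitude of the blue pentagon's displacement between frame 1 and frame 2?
1.0

The blue pentagon moved from (7.5, 4.1) to (7.3, 3.1), a distance of √(0.2² + 1.0²) ≈ 1.0.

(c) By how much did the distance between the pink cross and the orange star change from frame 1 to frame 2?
-0.6

Distance in frame 1: 4.6. Distance in frame 2: 4.0.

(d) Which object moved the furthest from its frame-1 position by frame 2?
the blue star

(moved 3.4; next 2.1)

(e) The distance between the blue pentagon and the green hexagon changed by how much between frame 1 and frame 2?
+1.7

Distance in frame 1: 3.8. Distance in frame 2: 5.5.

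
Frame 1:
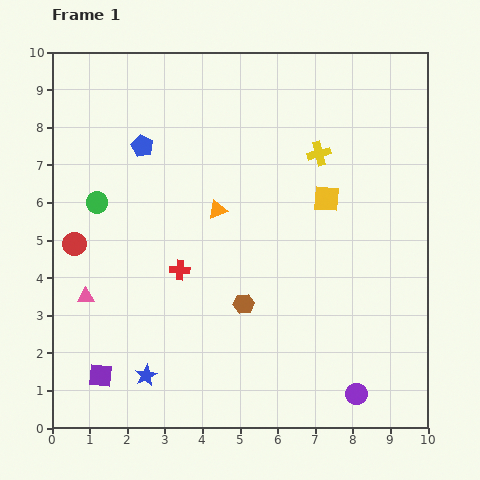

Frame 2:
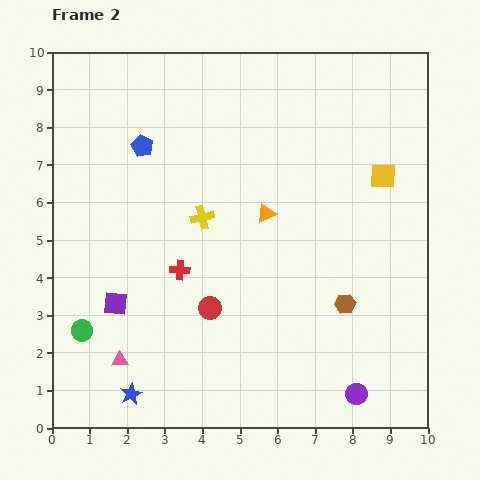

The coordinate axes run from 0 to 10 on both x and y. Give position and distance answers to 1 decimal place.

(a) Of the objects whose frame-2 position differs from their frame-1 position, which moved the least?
the blue star

(moved 0.6)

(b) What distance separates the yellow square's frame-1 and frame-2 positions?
1.6

The yellow square moved from (7.3, 6.1) to (8.8, 6.7), a distance of √(1.5² + 0.6²) ≈ 1.6.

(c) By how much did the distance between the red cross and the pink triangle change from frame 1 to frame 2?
+0.3

Distance in frame 1: 2.6. Distance in frame 2: 2.9.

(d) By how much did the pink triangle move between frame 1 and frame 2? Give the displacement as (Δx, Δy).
(0.9, -1.7)

The pink triangle was at (0.9, 3.5) in frame 1 and (1.8, 1.8) in frame 2.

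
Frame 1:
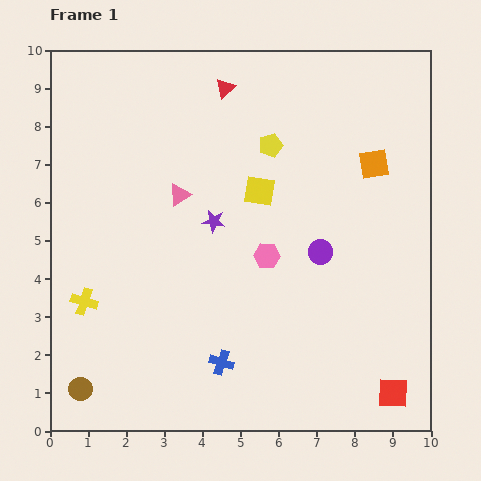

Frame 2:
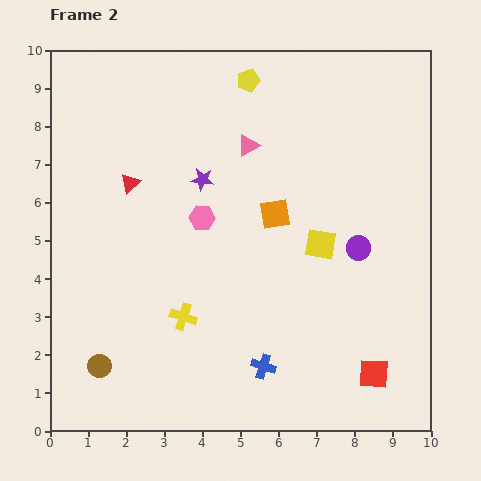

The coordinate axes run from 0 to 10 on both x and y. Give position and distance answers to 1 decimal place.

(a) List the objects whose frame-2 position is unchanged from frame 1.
none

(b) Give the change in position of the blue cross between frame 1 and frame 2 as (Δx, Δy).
(1.1, -0.1)

The blue cross was at (4.5, 1.8) in frame 1 and (5.6, 1.7) in frame 2.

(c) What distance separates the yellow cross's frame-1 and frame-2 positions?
2.6

The yellow cross moved from (0.9, 3.4) to (3.5, 3.0), a distance of √(2.6² + 0.4²) ≈ 2.6.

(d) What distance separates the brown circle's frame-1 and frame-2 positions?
0.8

The brown circle moved from (0.8, 1.1) to (1.3, 1.7), a distance of √(0.5² + 0.6²) ≈ 0.8.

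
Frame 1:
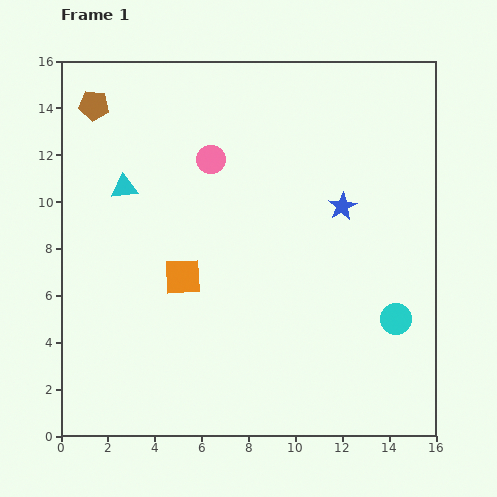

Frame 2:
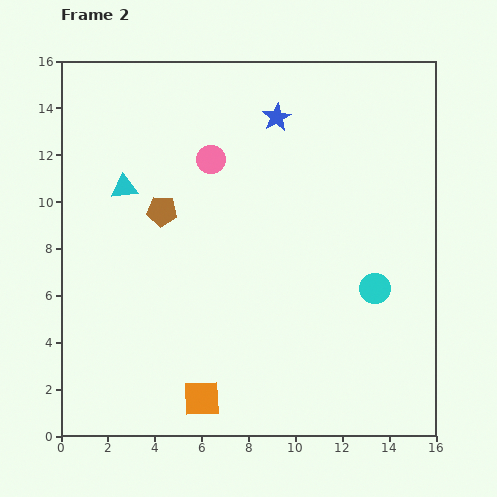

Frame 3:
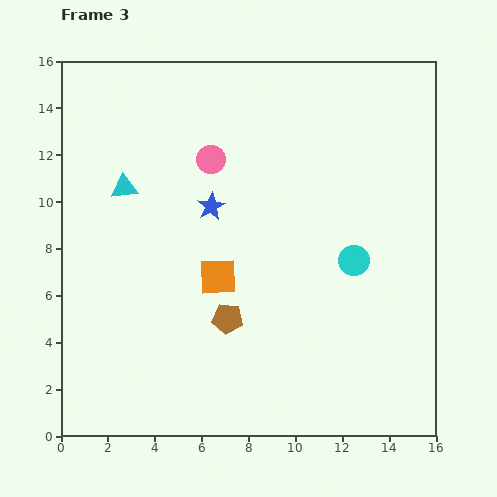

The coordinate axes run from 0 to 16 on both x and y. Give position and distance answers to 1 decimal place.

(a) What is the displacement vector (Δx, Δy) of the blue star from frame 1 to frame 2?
(-2.8, 3.8)

The blue star was at (12.0, 9.8) in frame 1 and (9.2, 13.6) in frame 2.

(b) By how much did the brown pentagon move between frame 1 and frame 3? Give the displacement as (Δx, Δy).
(5.7, -9.1)

The brown pentagon was at (1.4, 14.1) in frame 1 and (7.1, 5.0) in frame 3.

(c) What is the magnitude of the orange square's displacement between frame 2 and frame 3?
5.2

The orange square moved from (6.0, 1.6) to (6.7, 6.8), a distance of √(0.7² + 5.2²) ≈ 5.2.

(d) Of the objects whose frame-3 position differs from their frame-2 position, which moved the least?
the cyan circle

(moved 1.5)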